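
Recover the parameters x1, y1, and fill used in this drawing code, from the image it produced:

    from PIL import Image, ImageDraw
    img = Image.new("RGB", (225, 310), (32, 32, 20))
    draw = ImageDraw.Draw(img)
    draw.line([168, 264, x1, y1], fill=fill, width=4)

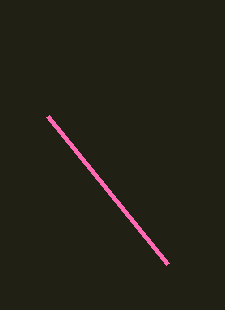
x1 = 48
y1 = 116
fill = 'hotpink'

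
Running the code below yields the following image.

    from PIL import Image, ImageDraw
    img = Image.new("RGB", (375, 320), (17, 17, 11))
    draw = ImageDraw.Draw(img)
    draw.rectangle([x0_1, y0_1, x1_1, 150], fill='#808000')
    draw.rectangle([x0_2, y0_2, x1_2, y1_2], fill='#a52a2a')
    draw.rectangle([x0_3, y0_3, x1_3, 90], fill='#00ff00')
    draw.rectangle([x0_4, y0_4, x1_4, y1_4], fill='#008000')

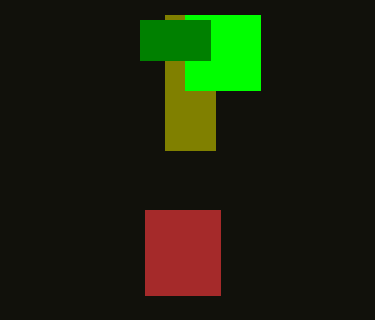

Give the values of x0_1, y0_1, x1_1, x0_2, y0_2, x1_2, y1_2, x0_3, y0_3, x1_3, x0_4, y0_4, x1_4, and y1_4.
x0_1 = 165, y0_1 = 15, x1_1 = 215, x0_2 = 145, y0_2 = 210, x1_2 = 220, y1_2 = 295, x0_3 = 185, y0_3 = 15, x1_3 = 260, x0_4 = 140, y0_4 = 20, x1_4 = 210, y1_4 = 60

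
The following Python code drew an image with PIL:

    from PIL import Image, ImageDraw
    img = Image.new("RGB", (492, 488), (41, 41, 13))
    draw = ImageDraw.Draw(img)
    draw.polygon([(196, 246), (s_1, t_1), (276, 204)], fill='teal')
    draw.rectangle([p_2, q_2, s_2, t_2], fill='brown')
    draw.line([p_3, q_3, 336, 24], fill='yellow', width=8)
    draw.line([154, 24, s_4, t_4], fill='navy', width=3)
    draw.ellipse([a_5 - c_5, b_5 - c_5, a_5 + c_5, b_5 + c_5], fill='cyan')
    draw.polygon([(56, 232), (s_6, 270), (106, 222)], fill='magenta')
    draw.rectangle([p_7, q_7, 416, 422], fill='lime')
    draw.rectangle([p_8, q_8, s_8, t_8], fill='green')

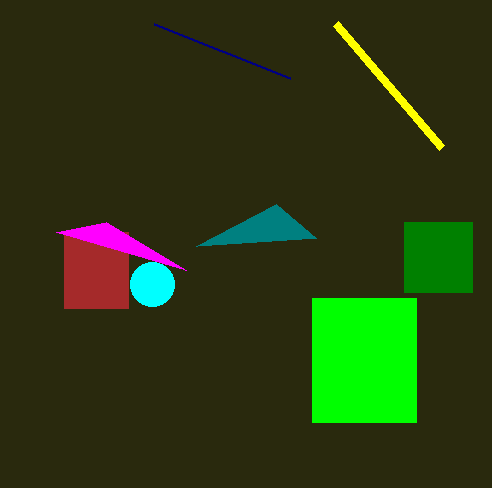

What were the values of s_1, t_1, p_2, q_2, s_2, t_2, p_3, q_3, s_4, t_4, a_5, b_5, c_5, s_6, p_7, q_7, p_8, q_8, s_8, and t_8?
s_1 = 316, t_1 = 238, p_2 = 64, q_2 = 232, s_2 = 128, t_2 = 308, p_3 = 442, q_3 = 148, s_4 = 290, t_4 = 78, a_5 = 152, b_5 = 284, c_5 = 22, s_6 = 186, p_7 = 312, q_7 = 298, p_8 = 404, q_8 = 222, s_8 = 472, t_8 = 292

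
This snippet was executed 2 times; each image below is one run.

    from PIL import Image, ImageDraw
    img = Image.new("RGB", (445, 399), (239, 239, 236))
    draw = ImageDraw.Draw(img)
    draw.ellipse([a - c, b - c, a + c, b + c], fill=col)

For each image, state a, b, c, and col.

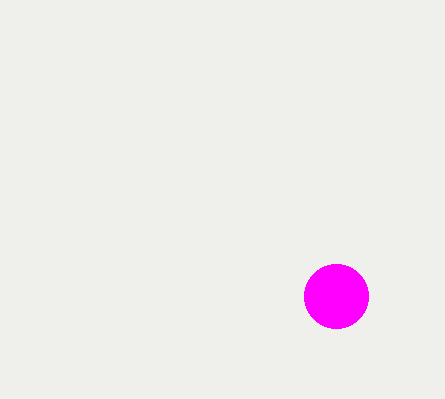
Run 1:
a = 336
b = 296
c = 32
col = 'magenta'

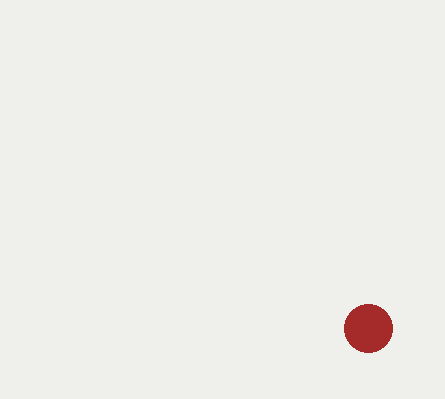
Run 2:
a = 368; b = 328; c = 24; col = 'brown'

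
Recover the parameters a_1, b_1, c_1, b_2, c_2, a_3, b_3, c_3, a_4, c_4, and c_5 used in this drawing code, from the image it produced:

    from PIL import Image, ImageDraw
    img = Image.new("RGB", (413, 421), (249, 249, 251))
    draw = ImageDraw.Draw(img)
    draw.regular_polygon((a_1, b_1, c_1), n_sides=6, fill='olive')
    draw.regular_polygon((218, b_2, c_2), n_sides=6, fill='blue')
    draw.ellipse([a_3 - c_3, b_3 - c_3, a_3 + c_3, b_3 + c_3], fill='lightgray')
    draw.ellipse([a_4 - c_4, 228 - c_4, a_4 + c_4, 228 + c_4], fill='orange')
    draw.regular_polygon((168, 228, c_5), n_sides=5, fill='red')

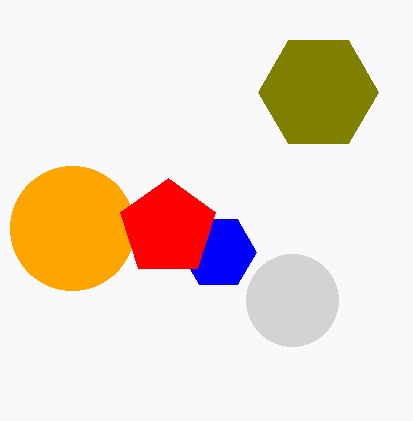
a_1 = 318; b_1 = 92; c_1 = 60; b_2 = 252; c_2 = 38; a_3 = 292; b_3 = 300; c_3 = 46; a_4 = 72; c_4 = 62; c_5 = 50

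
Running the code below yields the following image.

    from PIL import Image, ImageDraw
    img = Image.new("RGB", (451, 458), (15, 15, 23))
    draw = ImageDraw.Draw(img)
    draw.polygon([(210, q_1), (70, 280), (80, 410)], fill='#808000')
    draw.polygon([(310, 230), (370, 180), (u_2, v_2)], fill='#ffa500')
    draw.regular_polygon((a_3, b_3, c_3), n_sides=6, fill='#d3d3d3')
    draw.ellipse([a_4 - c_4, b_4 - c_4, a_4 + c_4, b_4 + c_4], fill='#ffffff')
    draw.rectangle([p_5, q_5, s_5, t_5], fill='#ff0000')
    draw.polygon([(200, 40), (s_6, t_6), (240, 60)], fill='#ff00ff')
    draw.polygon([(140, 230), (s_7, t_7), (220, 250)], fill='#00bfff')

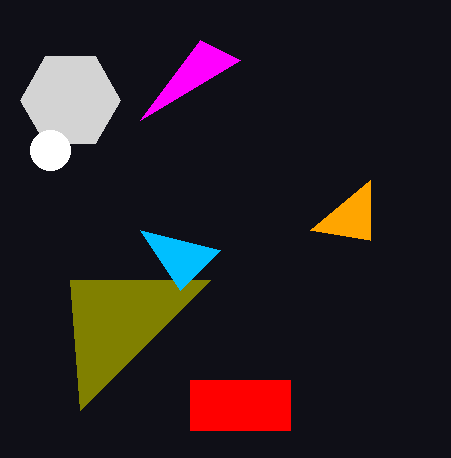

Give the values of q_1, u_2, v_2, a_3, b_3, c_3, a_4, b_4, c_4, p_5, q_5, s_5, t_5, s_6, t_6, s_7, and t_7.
q_1 = 280, u_2 = 370, v_2 = 240, a_3 = 70, b_3 = 100, c_3 = 50, a_4 = 50, b_4 = 150, c_4 = 20, p_5 = 190, q_5 = 380, s_5 = 290, t_5 = 430, s_6 = 140, t_6 = 120, s_7 = 180, t_7 = 290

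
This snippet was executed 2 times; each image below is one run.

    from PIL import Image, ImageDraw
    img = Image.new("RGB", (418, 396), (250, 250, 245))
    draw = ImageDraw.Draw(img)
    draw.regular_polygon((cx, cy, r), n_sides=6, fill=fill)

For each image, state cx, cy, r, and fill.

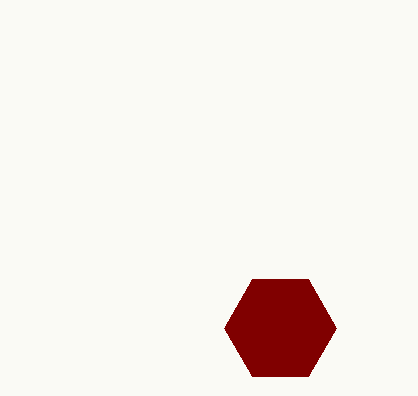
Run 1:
cx = 280; cy = 328; r = 56; fill = 'maroon'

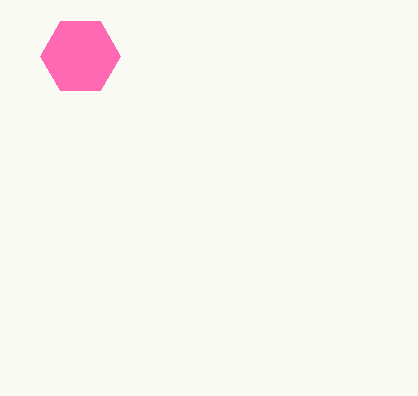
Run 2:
cx = 80
cy = 56
r = 40
fill = 'hotpink'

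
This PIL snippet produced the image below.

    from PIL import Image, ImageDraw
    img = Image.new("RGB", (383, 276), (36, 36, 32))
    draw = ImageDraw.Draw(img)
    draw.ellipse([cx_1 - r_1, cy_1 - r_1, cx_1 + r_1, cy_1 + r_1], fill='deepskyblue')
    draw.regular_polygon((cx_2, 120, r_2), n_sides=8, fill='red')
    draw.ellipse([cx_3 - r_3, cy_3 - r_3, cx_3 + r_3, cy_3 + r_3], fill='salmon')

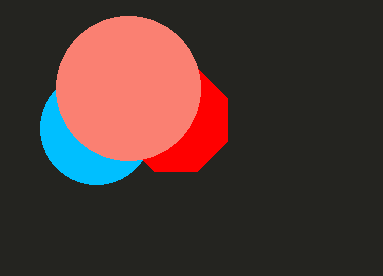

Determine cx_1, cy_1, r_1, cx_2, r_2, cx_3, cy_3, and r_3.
cx_1 = 96; cy_1 = 128; r_1 = 56; cx_2 = 176; r_2 = 56; cx_3 = 128; cy_3 = 88; r_3 = 72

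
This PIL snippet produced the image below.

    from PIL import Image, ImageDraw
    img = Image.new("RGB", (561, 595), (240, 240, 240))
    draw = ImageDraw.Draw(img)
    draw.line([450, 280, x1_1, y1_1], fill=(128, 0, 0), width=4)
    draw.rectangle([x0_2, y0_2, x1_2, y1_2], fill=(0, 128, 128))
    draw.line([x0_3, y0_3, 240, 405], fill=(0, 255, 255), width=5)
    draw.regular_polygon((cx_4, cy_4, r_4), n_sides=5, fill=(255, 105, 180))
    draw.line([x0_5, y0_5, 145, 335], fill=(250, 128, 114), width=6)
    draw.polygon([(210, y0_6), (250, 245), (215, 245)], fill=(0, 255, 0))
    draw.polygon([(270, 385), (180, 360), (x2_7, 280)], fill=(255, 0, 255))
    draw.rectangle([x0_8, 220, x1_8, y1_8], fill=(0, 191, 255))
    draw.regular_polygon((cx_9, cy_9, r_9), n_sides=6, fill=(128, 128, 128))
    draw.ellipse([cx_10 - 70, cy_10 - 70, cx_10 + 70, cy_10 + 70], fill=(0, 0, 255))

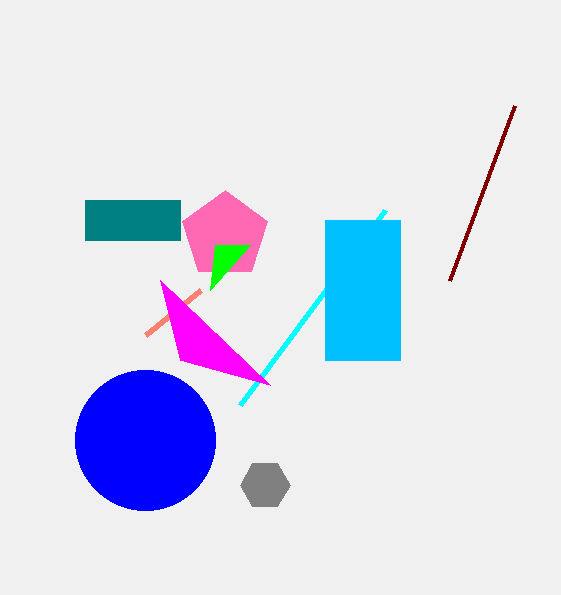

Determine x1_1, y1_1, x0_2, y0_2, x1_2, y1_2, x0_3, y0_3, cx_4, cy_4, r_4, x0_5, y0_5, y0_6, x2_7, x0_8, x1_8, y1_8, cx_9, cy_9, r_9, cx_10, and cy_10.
x1_1 = 515; y1_1 = 105; x0_2 = 85; y0_2 = 200; x1_2 = 180; y1_2 = 240; x0_3 = 385; y0_3 = 210; cx_4 = 225; cy_4 = 235; r_4 = 45; x0_5 = 200; y0_5 = 290; y0_6 = 290; x2_7 = 160; x0_8 = 325; x1_8 = 400; y1_8 = 360; cx_9 = 265; cy_9 = 485; r_9 = 25; cx_10 = 145; cy_10 = 440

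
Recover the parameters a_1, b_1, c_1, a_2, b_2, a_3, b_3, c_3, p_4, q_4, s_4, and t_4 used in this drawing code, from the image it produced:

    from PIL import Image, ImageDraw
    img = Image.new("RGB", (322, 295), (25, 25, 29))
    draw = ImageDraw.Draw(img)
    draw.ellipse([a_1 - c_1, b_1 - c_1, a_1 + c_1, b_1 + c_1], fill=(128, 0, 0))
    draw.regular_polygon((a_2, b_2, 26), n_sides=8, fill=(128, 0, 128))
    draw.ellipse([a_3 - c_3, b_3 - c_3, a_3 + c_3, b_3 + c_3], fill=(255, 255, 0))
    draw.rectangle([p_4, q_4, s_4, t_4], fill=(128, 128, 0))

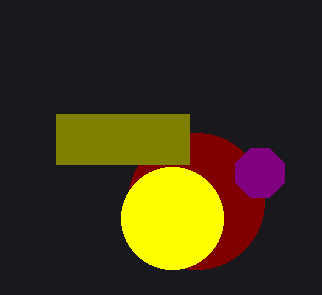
a_1 = 196, b_1 = 201, c_1 = 68, a_2 = 260, b_2 = 173, a_3 = 172, b_3 = 218, c_3 = 51, p_4 = 56, q_4 = 114, s_4 = 189, t_4 = 164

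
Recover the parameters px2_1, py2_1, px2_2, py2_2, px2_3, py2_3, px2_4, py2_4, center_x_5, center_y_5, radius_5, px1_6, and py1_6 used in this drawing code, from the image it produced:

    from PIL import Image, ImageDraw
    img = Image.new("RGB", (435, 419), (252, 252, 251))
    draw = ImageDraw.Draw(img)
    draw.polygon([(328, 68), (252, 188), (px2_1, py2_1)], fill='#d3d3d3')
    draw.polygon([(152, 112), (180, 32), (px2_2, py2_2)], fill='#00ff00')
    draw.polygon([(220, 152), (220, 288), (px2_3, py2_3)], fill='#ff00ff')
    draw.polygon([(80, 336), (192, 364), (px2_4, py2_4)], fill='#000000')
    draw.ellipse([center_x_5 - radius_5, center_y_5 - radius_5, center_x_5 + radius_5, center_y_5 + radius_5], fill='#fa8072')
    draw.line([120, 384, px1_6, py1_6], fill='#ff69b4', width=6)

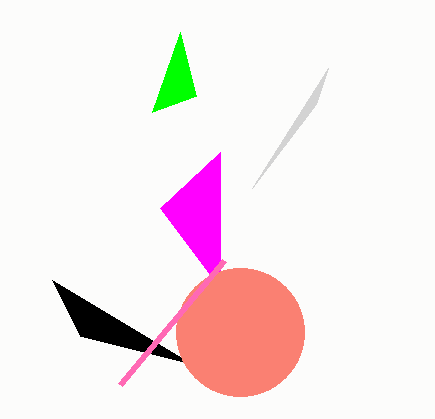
px2_1 = 316
py2_1 = 104
px2_2 = 196
py2_2 = 96
px2_3 = 160
py2_3 = 208
px2_4 = 52
py2_4 = 280
center_x_5 = 240
center_y_5 = 332
radius_5 = 64
px1_6 = 224
py1_6 = 260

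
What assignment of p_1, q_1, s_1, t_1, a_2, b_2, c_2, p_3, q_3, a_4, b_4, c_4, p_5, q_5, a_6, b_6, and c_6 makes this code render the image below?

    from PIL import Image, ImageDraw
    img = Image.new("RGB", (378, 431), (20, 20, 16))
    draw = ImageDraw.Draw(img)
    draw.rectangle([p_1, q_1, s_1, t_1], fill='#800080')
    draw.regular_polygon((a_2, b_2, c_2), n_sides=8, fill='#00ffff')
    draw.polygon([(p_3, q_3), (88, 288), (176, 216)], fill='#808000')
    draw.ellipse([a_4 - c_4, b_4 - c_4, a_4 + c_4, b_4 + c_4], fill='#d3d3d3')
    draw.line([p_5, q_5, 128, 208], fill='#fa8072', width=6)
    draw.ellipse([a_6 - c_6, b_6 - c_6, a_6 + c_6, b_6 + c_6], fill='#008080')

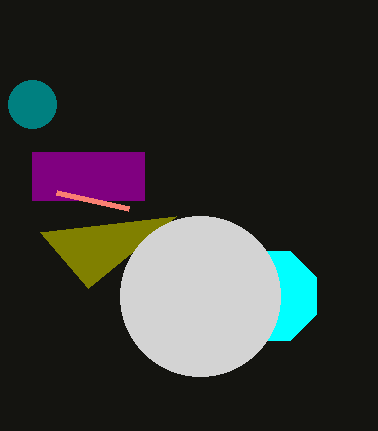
p_1 = 32, q_1 = 152, s_1 = 144, t_1 = 200, a_2 = 272, b_2 = 296, c_2 = 48, p_3 = 40, q_3 = 232, a_4 = 200, b_4 = 296, c_4 = 80, p_5 = 56, q_5 = 192, a_6 = 32, b_6 = 104, c_6 = 24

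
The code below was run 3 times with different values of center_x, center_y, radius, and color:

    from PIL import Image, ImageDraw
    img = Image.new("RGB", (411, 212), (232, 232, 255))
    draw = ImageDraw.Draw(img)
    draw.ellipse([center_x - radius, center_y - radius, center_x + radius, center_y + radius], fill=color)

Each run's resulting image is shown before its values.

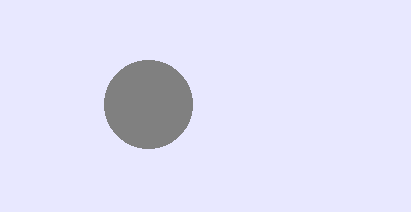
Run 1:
center_x = 148, center_y = 104, radius = 44, color = 'gray'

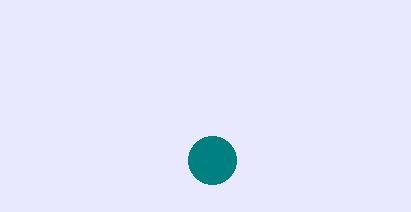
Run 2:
center_x = 212, center_y = 160, radius = 24, color = 'teal'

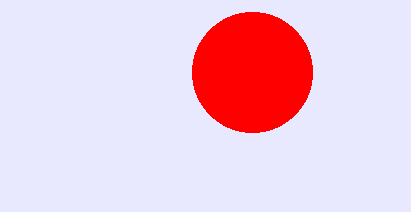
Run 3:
center_x = 252, center_y = 72, radius = 60, color = 'red'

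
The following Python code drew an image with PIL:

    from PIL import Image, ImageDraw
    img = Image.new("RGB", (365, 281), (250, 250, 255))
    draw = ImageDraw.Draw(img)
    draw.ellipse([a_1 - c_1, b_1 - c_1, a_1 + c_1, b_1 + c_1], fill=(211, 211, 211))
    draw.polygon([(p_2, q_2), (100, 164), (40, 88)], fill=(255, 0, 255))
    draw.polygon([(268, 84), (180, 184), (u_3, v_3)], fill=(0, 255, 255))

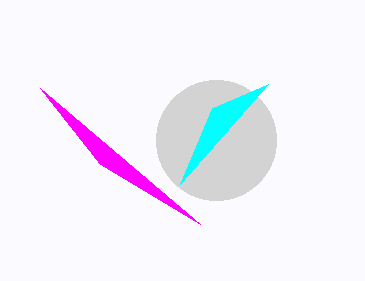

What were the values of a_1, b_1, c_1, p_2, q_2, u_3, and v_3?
a_1 = 216
b_1 = 140
c_1 = 60
p_2 = 200
q_2 = 224
u_3 = 212
v_3 = 108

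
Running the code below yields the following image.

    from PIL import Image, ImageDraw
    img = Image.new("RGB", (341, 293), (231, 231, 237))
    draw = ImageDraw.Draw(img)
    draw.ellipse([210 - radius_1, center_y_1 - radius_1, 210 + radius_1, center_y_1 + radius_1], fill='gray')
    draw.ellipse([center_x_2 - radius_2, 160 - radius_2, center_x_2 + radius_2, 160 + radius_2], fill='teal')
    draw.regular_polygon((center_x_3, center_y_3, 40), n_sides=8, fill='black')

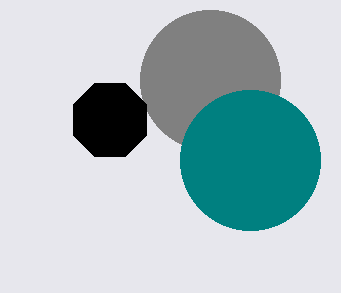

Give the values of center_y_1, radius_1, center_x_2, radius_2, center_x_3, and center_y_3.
center_y_1 = 80
radius_1 = 70
center_x_2 = 250
radius_2 = 70
center_x_3 = 110
center_y_3 = 120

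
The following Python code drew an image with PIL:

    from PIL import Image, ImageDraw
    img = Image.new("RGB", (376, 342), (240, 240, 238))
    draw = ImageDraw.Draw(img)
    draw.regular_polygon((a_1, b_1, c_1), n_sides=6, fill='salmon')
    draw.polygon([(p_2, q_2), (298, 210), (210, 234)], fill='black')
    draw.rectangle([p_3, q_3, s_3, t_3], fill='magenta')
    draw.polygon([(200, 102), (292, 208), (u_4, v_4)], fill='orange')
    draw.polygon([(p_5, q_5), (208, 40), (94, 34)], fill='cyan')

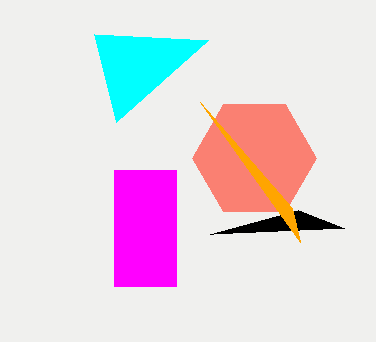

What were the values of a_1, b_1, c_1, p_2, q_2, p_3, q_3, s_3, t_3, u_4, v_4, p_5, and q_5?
a_1 = 254, b_1 = 158, c_1 = 62, p_2 = 344, q_2 = 228, p_3 = 114, q_3 = 170, s_3 = 176, t_3 = 286, u_4 = 300, v_4 = 242, p_5 = 116, q_5 = 122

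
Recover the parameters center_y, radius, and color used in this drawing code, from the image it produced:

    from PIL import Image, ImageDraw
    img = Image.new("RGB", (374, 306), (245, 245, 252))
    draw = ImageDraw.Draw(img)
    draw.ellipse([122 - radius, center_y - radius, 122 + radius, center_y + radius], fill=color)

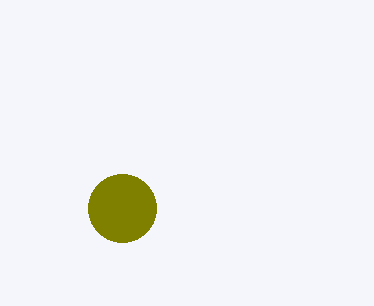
center_y = 208
radius = 34
color = 'olive'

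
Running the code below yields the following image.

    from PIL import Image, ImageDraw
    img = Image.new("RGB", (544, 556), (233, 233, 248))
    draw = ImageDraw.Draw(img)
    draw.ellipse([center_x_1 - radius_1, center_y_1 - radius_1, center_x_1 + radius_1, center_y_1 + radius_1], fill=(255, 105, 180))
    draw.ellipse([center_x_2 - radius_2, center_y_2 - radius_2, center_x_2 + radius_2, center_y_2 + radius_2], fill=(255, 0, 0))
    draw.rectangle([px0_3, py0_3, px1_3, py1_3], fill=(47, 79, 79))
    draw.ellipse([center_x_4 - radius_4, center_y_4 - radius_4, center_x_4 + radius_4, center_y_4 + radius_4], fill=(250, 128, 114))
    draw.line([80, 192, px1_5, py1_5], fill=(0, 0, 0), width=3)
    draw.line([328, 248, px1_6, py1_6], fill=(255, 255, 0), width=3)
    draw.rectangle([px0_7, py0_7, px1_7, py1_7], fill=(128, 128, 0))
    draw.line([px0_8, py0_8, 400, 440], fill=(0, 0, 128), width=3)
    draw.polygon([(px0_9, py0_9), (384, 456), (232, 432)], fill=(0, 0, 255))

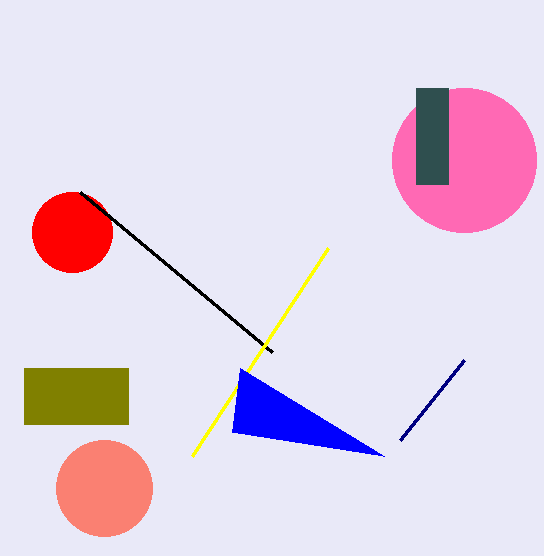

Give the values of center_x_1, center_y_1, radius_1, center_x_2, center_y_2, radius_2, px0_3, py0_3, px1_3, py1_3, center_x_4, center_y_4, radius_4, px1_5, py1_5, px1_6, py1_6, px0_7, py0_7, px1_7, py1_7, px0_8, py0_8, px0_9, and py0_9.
center_x_1 = 464; center_y_1 = 160; radius_1 = 72; center_x_2 = 72; center_y_2 = 232; radius_2 = 40; px0_3 = 416; py0_3 = 88; px1_3 = 448; py1_3 = 184; center_x_4 = 104; center_y_4 = 488; radius_4 = 48; px1_5 = 272; py1_5 = 352; px1_6 = 192; py1_6 = 456; px0_7 = 24; py0_7 = 368; px1_7 = 128; py1_7 = 424; px0_8 = 464; py0_8 = 360; px0_9 = 240; py0_9 = 368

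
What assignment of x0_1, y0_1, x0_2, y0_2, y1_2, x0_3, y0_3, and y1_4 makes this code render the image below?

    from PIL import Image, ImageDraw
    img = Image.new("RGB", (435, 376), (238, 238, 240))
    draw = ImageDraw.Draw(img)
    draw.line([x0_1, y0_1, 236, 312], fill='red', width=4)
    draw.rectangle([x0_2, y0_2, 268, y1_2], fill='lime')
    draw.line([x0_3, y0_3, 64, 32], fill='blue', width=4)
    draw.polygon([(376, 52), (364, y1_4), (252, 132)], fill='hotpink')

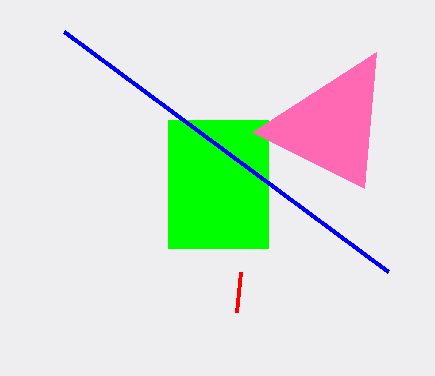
x0_1 = 240; y0_1 = 272; x0_2 = 168; y0_2 = 120; y1_2 = 248; x0_3 = 388; y0_3 = 272; y1_4 = 188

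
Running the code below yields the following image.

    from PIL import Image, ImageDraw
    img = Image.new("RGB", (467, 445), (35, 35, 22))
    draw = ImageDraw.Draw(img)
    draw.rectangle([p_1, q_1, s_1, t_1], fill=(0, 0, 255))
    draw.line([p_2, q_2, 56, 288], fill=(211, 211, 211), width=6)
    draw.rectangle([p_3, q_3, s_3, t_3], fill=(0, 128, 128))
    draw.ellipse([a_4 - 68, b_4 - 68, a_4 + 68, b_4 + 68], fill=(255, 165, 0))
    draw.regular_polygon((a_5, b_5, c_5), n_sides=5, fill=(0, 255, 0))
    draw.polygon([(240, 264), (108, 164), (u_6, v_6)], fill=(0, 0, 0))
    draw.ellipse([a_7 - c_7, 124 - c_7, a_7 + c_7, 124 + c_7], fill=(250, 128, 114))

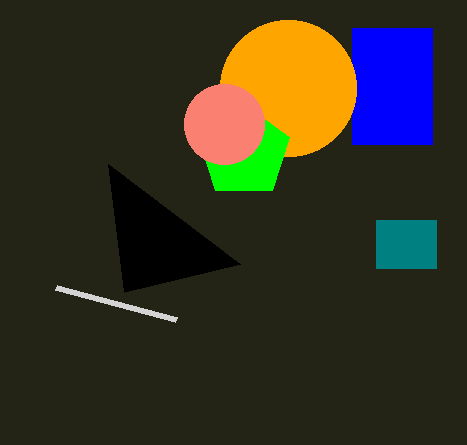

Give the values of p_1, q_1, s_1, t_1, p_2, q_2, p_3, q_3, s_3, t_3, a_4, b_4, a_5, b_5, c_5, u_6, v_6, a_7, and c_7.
p_1 = 352
q_1 = 28
s_1 = 432
t_1 = 144
p_2 = 176
q_2 = 320
p_3 = 376
q_3 = 220
s_3 = 436
t_3 = 268
a_4 = 288
b_4 = 88
a_5 = 244
b_5 = 152
c_5 = 48
u_6 = 124
v_6 = 292
a_7 = 224
c_7 = 40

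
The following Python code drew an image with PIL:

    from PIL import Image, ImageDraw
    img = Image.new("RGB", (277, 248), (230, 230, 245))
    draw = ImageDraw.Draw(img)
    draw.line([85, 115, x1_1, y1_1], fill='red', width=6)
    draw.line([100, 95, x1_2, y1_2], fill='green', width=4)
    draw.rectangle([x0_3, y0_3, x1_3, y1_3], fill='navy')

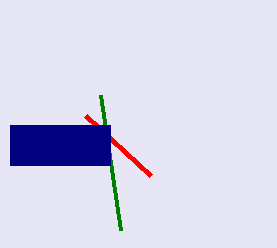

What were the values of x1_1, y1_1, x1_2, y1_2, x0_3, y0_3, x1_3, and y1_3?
x1_1 = 150
y1_1 = 175
x1_2 = 120
y1_2 = 230
x0_3 = 10
y0_3 = 125
x1_3 = 110
y1_3 = 165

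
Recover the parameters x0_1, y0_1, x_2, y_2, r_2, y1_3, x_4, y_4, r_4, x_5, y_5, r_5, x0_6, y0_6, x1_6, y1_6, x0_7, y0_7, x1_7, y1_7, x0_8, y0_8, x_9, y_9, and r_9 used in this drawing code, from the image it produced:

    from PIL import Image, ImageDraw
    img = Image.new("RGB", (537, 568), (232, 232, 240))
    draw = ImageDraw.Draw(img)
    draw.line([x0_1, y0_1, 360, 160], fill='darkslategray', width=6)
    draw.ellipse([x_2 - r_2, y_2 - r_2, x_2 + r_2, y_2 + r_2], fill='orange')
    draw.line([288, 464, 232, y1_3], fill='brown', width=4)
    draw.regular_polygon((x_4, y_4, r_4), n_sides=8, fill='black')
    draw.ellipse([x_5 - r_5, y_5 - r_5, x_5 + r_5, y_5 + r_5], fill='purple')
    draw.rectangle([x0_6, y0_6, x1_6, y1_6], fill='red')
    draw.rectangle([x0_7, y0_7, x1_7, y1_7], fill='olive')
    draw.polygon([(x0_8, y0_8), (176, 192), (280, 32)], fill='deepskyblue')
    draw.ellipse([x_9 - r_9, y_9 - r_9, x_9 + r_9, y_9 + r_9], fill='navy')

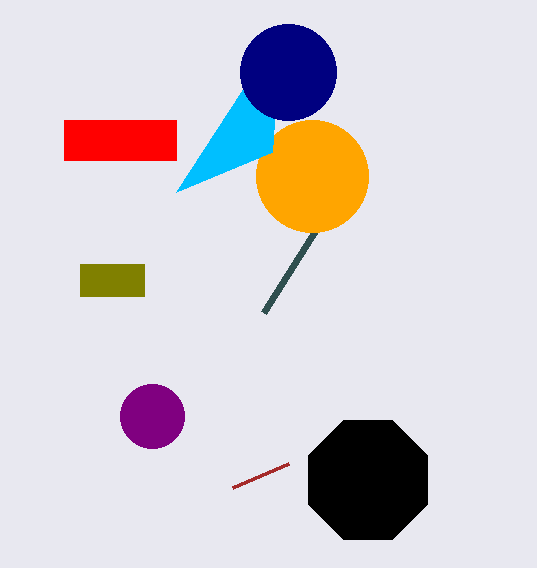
x0_1 = 264
y0_1 = 312
x_2 = 312
y_2 = 176
r_2 = 56
y1_3 = 488
x_4 = 368
y_4 = 480
r_4 = 64
x_5 = 152
y_5 = 416
r_5 = 32
x0_6 = 64
y0_6 = 120
x1_6 = 176
y1_6 = 160
x0_7 = 80
y0_7 = 264
x1_7 = 144
y1_7 = 296
x0_8 = 272
y0_8 = 152
x_9 = 288
y_9 = 72
r_9 = 48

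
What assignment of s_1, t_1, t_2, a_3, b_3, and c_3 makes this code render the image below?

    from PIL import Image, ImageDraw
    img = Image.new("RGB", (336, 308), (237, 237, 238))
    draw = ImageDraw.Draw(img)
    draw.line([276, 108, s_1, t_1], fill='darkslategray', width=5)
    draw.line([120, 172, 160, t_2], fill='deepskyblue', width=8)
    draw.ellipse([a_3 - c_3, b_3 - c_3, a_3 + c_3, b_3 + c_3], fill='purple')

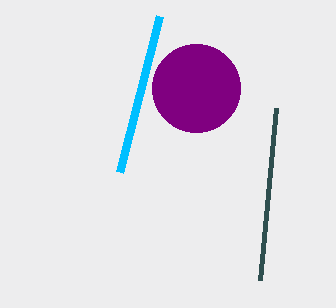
s_1 = 260
t_1 = 280
t_2 = 16
a_3 = 196
b_3 = 88
c_3 = 44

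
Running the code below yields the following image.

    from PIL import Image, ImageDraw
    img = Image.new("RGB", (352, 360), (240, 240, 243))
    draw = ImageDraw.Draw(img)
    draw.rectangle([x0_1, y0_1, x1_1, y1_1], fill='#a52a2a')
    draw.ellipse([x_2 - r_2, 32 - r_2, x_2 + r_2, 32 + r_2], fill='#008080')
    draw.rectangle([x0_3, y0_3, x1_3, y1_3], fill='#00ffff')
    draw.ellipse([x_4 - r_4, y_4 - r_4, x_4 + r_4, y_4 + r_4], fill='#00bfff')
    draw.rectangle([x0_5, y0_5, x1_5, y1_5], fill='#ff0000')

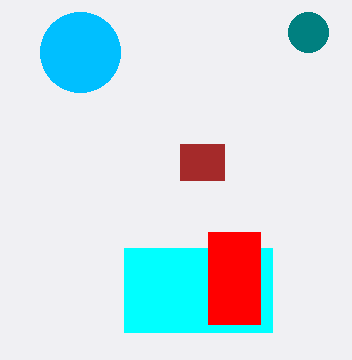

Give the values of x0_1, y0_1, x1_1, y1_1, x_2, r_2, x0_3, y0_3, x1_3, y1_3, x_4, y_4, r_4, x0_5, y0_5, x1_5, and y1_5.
x0_1 = 180; y0_1 = 144; x1_1 = 224; y1_1 = 180; x_2 = 308; r_2 = 20; x0_3 = 124; y0_3 = 248; x1_3 = 272; y1_3 = 332; x_4 = 80; y_4 = 52; r_4 = 40; x0_5 = 208; y0_5 = 232; x1_5 = 260; y1_5 = 324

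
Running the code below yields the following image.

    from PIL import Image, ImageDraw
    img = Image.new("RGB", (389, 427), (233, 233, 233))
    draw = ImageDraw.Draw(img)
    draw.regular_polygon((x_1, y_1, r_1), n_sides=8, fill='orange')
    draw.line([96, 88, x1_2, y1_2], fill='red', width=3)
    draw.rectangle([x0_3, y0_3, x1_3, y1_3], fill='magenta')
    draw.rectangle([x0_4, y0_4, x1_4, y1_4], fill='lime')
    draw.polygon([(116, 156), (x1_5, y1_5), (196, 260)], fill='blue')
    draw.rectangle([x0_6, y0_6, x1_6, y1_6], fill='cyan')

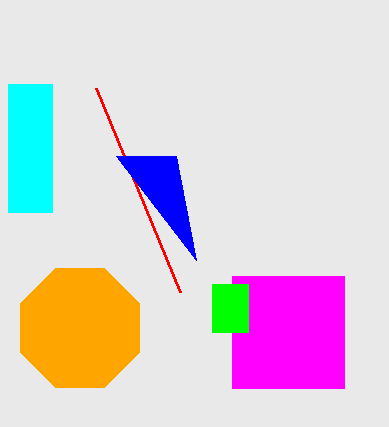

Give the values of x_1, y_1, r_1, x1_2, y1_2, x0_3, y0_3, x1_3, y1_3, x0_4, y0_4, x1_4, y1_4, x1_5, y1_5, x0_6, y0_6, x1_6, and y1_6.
x_1 = 80
y_1 = 328
r_1 = 64
x1_2 = 180
y1_2 = 292
x0_3 = 232
y0_3 = 276
x1_3 = 344
y1_3 = 388
x0_4 = 212
y0_4 = 284
x1_4 = 248
y1_4 = 332
x1_5 = 176
y1_5 = 156
x0_6 = 8
y0_6 = 84
x1_6 = 52
y1_6 = 212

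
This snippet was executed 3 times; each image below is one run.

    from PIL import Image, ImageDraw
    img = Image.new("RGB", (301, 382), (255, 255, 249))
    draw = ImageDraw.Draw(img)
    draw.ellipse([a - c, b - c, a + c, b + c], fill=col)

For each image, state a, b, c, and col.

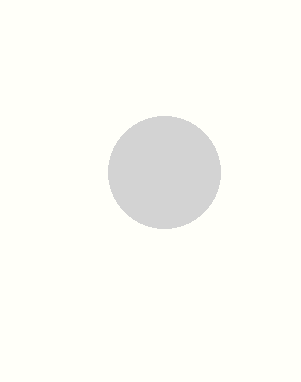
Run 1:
a = 164, b = 172, c = 56, col = 'lightgray'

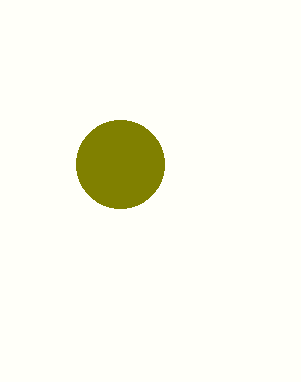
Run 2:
a = 120; b = 164; c = 44; col = 'olive'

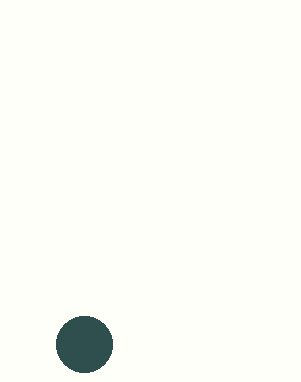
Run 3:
a = 84
b = 344
c = 28
col = 'darkslategray'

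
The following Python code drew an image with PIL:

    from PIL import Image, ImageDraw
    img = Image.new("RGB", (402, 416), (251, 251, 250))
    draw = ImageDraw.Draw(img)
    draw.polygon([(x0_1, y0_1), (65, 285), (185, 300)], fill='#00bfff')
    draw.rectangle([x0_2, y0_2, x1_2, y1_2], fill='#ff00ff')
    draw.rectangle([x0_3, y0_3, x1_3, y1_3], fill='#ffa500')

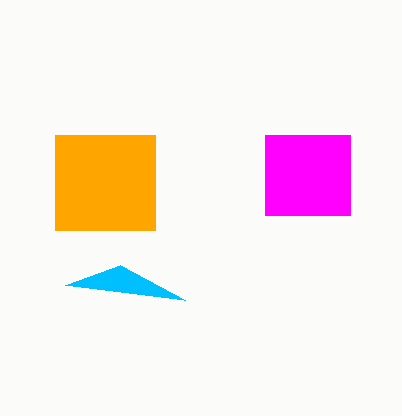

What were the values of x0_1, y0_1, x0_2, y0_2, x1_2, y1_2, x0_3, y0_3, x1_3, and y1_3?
x0_1 = 120, y0_1 = 265, x0_2 = 265, y0_2 = 135, x1_2 = 350, y1_2 = 215, x0_3 = 55, y0_3 = 135, x1_3 = 155, y1_3 = 230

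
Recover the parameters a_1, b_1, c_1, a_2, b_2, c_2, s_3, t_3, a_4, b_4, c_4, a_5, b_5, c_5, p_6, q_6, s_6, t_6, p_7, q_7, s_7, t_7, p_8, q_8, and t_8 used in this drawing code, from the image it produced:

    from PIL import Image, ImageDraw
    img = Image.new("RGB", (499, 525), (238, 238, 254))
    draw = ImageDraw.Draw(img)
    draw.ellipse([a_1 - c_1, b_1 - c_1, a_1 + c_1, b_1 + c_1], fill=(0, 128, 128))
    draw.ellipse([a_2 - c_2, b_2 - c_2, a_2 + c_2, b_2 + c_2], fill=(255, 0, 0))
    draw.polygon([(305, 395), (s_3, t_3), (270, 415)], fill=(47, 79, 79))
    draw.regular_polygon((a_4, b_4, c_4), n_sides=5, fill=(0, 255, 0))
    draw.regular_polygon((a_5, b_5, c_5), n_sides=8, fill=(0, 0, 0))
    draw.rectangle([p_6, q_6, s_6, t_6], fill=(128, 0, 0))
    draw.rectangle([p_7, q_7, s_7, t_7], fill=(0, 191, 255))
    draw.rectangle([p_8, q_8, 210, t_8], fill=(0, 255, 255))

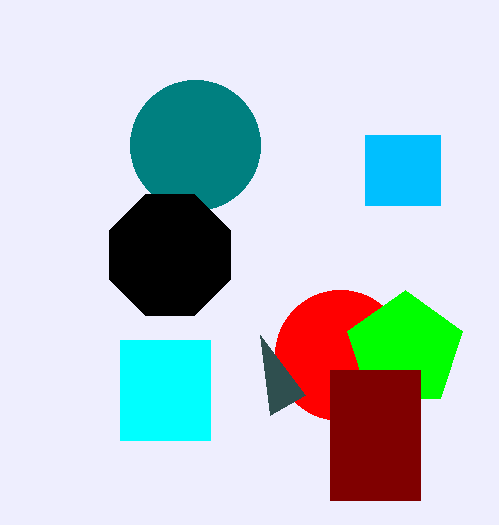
a_1 = 195, b_1 = 145, c_1 = 65, a_2 = 340, b_2 = 355, c_2 = 65, s_3 = 260, t_3 = 335, a_4 = 405, b_4 = 350, c_4 = 60, a_5 = 170, b_5 = 255, c_5 = 65, p_6 = 330, q_6 = 370, s_6 = 420, t_6 = 500, p_7 = 365, q_7 = 135, s_7 = 440, t_7 = 205, p_8 = 120, q_8 = 340, t_8 = 440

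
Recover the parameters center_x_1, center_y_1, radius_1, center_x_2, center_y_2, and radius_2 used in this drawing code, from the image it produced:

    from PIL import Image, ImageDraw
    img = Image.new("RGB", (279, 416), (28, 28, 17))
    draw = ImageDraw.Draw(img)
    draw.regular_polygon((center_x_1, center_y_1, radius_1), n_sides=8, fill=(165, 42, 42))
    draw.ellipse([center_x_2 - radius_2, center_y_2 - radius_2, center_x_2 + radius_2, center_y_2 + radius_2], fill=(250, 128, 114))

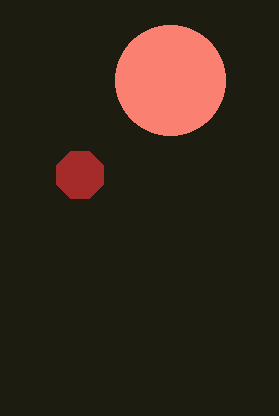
center_x_1 = 80
center_y_1 = 175
radius_1 = 25
center_x_2 = 170
center_y_2 = 80
radius_2 = 55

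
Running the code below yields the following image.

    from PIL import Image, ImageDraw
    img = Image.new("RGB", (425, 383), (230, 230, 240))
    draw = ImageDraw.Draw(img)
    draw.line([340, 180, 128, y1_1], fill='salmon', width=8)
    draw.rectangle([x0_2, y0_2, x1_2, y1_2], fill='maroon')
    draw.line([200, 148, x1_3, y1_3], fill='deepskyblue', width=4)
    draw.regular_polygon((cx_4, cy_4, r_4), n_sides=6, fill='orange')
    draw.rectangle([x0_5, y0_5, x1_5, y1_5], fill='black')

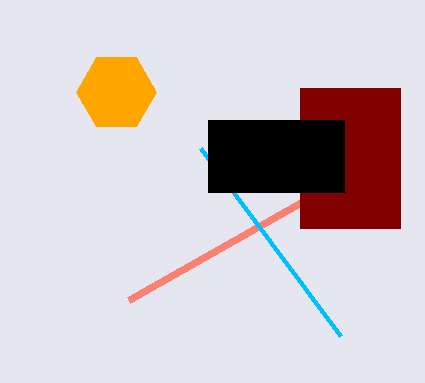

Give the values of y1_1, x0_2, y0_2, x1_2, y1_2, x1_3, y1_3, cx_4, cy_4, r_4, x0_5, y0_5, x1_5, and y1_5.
y1_1 = 300; x0_2 = 300; y0_2 = 88; x1_2 = 400; y1_2 = 228; x1_3 = 340; y1_3 = 336; cx_4 = 116; cy_4 = 92; r_4 = 40; x0_5 = 208; y0_5 = 120; x1_5 = 344; y1_5 = 192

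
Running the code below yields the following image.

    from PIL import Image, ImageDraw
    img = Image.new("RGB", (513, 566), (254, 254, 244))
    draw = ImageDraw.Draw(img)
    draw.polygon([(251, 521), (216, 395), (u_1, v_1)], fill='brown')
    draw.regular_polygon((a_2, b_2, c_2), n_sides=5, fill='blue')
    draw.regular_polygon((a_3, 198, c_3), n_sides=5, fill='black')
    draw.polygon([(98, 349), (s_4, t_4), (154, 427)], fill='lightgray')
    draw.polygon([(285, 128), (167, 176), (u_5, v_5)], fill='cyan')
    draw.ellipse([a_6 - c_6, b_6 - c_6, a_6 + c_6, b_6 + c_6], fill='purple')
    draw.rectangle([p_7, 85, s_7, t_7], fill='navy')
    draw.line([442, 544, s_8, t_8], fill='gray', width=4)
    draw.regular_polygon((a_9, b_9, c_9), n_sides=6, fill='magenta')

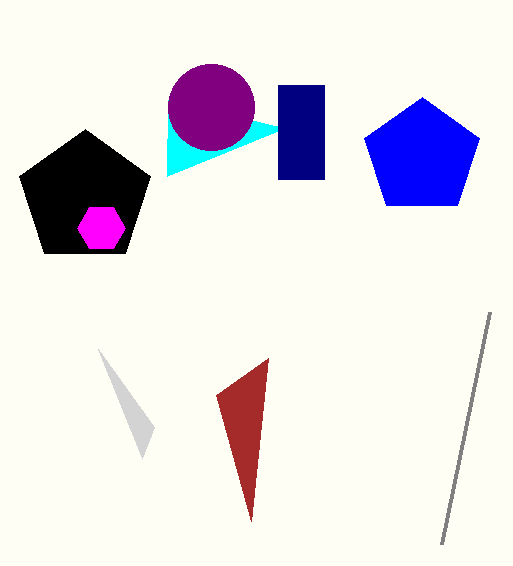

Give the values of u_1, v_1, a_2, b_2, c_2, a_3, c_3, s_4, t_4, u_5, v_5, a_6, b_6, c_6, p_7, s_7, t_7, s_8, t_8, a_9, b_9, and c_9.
u_1 = 268
v_1 = 358
a_2 = 422
b_2 = 157
c_2 = 60
a_3 = 85
c_3 = 69
s_4 = 142
t_4 = 458
u_5 = 168
v_5 = 100
a_6 = 211
b_6 = 107
c_6 = 43
p_7 = 278
s_7 = 324
t_7 = 179
s_8 = 490
t_8 = 312
a_9 = 101
b_9 = 228
c_9 = 24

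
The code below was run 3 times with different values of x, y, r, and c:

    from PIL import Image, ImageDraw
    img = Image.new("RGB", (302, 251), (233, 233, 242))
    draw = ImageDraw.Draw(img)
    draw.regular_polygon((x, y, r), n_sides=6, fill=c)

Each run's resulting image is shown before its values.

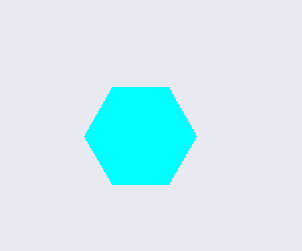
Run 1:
x = 140
y = 136
r = 56
c = 'cyan'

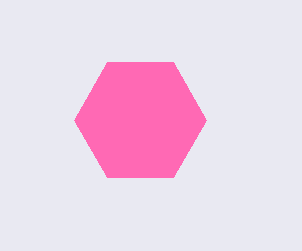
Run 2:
x = 140, y = 120, r = 66, c = 'hotpink'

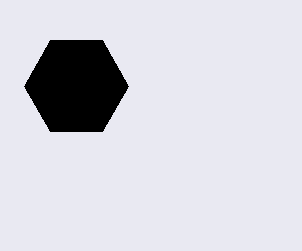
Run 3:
x = 76, y = 86, r = 52, c = 'black'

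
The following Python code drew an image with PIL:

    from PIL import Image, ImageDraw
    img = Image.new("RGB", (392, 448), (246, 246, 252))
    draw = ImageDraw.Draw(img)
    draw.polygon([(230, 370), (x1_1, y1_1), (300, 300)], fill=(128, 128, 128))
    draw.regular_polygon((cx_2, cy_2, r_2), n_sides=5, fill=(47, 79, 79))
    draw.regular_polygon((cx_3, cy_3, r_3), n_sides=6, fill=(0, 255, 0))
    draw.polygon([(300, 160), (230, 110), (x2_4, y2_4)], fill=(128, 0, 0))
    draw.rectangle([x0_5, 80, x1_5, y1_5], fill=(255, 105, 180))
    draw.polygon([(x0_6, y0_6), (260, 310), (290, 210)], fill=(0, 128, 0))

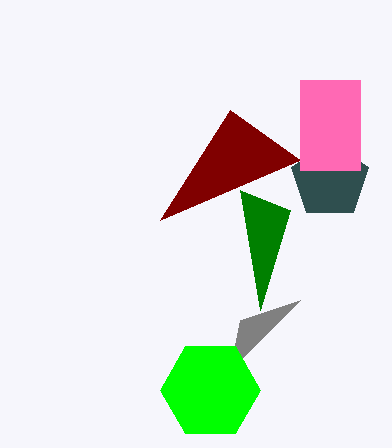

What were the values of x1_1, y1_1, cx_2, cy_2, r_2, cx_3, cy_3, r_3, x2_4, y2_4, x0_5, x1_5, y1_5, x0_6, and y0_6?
x1_1 = 240; y1_1 = 320; cx_2 = 330; cy_2 = 180; r_2 = 40; cx_3 = 210; cy_3 = 390; r_3 = 50; x2_4 = 160; y2_4 = 220; x0_5 = 300; x1_5 = 360; y1_5 = 170; x0_6 = 240; y0_6 = 190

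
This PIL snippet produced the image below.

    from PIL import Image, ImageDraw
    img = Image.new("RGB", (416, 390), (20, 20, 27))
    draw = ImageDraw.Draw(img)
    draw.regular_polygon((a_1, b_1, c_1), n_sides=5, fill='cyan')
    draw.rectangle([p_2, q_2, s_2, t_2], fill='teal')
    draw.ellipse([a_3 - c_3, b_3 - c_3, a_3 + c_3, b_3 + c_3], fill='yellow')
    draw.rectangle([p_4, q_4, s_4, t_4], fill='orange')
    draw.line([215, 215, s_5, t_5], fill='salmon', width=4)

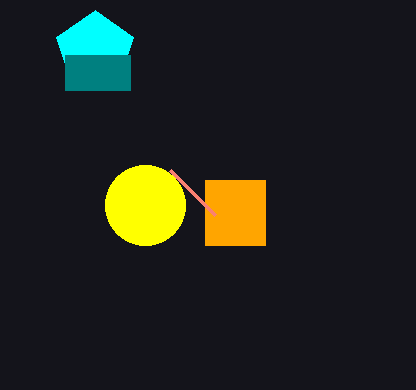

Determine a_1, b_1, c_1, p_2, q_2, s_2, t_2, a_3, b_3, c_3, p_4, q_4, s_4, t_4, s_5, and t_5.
a_1 = 95; b_1 = 50; c_1 = 40; p_2 = 65; q_2 = 55; s_2 = 130; t_2 = 90; a_3 = 145; b_3 = 205; c_3 = 40; p_4 = 205; q_4 = 180; s_4 = 265; t_4 = 245; s_5 = 170; t_5 = 170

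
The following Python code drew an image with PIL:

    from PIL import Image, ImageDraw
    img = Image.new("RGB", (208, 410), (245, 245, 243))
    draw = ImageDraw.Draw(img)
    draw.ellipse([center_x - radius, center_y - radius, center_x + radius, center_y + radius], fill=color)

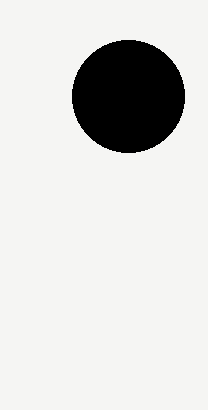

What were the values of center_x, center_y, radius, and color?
center_x = 128
center_y = 96
radius = 56
color = 'black'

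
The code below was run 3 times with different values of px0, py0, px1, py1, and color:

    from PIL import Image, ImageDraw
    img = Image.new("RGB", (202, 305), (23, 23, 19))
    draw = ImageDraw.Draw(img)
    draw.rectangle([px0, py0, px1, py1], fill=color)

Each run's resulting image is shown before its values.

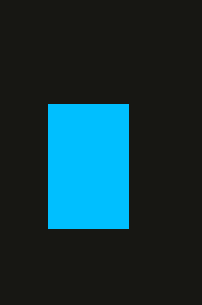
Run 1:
px0 = 48
py0 = 104
px1 = 128
py1 = 228
color = 'deepskyblue'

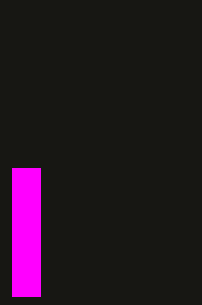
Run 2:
px0 = 12, py0 = 168, px1 = 40, py1 = 296, color = 'magenta'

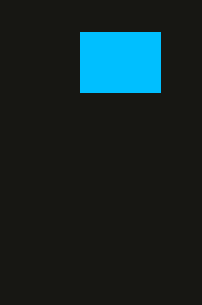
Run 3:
px0 = 80
py0 = 32
px1 = 160
py1 = 92
color = 'deepskyblue'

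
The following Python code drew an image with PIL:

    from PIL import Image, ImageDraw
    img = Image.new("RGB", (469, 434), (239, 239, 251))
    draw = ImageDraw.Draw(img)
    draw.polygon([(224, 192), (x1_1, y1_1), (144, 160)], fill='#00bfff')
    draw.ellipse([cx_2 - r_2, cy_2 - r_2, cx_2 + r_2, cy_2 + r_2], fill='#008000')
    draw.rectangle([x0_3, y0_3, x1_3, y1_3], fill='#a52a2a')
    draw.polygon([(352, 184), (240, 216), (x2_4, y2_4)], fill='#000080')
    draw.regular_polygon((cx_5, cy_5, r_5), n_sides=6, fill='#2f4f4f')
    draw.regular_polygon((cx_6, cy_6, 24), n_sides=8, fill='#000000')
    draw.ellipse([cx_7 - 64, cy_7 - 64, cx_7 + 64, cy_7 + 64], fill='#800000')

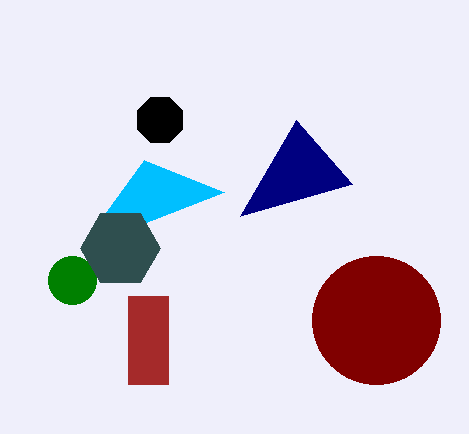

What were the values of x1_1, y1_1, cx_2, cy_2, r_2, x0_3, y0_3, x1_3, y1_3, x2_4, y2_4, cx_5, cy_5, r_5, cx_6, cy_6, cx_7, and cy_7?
x1_1 = 80
y1_1 = 248
cx_2 = 72
cy_2 = 280
r_2 = 24
x0_3 = 128
y0_3 = 296
x1_3 = 168
y1_3 = 384
x2_4 = 296
y2_4 = 120
cx_5 = 120
cy_5 = 248
r_5 = 40
cx_6 = 160
cy_6 = 120
cx_7 = 376
cy_7 = 320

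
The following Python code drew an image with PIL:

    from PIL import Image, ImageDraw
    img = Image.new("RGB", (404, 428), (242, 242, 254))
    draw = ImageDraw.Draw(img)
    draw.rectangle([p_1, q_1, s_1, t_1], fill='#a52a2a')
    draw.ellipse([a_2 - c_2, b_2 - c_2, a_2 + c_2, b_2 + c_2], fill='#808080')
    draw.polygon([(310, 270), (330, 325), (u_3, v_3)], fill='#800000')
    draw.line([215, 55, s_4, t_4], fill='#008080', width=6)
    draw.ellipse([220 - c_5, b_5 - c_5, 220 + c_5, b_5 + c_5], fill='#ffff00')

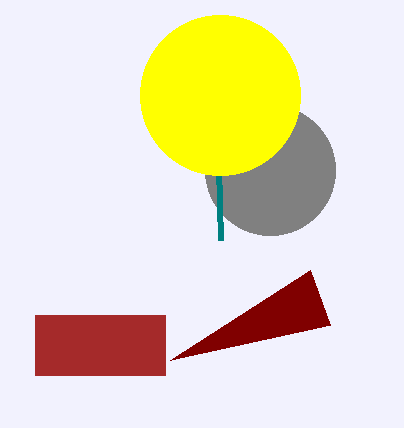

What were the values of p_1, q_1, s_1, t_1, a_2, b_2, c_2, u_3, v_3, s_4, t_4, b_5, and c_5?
p_1 = 35; q_1 = 315; s_1 = 165; t_1 = 375; a_2 = 270; b_2 = 170; c_2 = 65; u_3 = 170; v_3 = 360; s_4 = 220; t_4 = 240; b_5 = 95; c_5 = 80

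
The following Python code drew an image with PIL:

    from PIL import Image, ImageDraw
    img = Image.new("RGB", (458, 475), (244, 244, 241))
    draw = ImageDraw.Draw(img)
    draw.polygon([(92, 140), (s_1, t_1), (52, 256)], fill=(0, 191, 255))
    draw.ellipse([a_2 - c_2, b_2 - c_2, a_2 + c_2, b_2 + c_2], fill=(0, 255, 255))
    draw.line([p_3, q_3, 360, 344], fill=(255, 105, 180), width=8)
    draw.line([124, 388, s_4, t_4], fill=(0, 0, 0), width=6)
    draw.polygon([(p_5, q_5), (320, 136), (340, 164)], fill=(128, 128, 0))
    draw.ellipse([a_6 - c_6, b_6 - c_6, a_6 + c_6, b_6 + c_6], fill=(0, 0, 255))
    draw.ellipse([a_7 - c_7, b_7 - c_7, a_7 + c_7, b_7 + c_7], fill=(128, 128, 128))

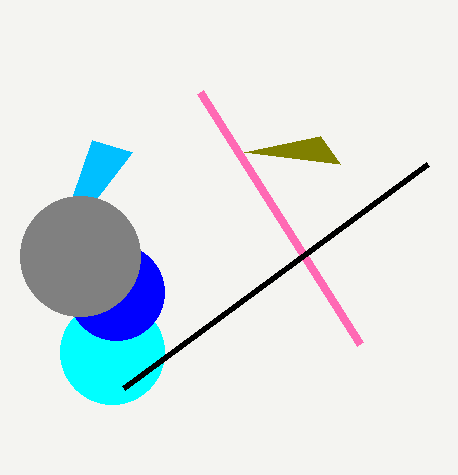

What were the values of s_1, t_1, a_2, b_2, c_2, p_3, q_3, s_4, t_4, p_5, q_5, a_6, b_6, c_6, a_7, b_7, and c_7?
s_1 = 132, t_1 = 152, a_2 = 112, b_2 = 352, c_2 = 52, p_3 = 200, q_3 = 92, s_4 = 428, t_4 = 164, p_5 = 244, q_5 = 152, a_6 = 116, b_6 = 292, c_6 = 48, a_7 = 80, b_7 = 256, c_7 = 60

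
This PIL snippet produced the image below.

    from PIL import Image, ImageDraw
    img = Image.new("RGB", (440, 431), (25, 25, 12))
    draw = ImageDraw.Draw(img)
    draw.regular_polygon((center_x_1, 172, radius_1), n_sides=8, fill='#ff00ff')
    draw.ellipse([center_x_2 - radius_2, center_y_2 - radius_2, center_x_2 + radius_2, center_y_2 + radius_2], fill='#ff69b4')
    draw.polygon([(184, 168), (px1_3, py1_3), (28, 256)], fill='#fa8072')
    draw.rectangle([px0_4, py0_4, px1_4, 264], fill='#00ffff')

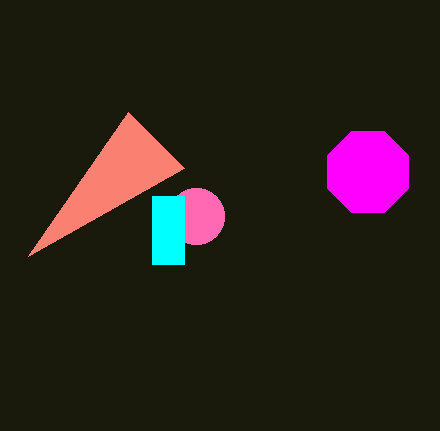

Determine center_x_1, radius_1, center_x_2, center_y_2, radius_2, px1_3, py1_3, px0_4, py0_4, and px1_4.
center_x_1 = 368
radius_1 = 44
center_x_2 = 196
center_y_2 = 216
radius_2 = 28
px1_3 = 128
py1_3 = 112
px0_4 = 152
py0_4 = 196
px1_4 = 184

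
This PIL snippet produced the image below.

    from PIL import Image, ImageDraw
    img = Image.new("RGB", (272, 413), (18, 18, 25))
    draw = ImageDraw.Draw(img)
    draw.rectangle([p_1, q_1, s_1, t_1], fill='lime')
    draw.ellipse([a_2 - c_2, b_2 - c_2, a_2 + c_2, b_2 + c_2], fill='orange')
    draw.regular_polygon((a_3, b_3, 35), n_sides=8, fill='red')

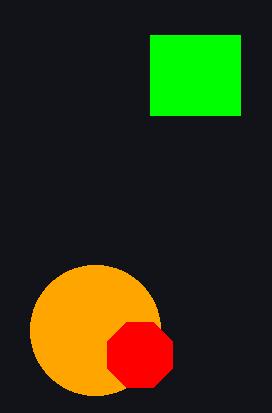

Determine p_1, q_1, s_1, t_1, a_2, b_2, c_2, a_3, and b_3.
p_1 = 150, q_1 = 35, s_1 = 240, t_1 = 115, a_2 = 95, b_2 = 330, c_2 = 65, a_3 = 140, b_3 = 355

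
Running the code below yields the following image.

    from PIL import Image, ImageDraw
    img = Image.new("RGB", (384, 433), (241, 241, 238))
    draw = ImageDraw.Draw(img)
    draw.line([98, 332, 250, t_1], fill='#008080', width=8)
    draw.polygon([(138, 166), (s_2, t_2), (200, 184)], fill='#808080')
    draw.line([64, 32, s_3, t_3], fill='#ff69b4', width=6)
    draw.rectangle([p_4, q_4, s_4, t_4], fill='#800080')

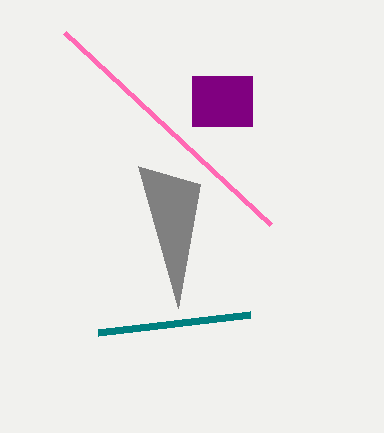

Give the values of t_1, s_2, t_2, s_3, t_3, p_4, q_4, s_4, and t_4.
t_1 = 314
s_2 = 178
t_2 = 308
s_3 = 270
t_3 = 224
p_4 = 192
q_4 = 76
s_4 = 252
t_4 = 126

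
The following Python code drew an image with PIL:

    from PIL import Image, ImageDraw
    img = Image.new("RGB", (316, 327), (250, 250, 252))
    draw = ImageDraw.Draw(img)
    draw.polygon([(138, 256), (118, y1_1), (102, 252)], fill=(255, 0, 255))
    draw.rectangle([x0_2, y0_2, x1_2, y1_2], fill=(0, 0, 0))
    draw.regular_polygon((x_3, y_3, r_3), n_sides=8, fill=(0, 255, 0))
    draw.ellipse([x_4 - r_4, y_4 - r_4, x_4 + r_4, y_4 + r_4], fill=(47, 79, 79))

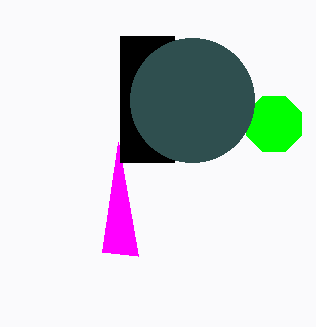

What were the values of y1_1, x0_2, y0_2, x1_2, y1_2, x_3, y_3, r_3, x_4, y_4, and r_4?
y1_1 = 142; x0_2 = 120; y0_2 = 36; x1_2 = 174; y1_2 = 162; x_3 = 274; y_3 = 124; r_3 = 30; x_4 = 192; y_4 = 100; r_4 = 62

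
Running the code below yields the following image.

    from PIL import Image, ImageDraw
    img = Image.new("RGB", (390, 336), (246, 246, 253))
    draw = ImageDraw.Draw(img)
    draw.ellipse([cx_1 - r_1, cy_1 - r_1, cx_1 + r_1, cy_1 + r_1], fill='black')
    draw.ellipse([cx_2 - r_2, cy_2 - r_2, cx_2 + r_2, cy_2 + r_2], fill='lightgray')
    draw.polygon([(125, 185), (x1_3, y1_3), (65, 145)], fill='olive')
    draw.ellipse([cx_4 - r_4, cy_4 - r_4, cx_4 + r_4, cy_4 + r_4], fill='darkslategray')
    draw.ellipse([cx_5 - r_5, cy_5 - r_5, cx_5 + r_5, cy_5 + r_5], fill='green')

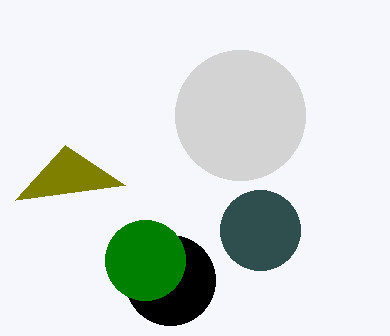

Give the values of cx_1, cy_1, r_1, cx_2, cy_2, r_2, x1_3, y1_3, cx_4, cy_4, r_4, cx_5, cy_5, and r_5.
cx_1 = 170, cy_1 = 280, r_1 = 45, cx_2 = 240, cy_2 = 115, r_2 = 65, x1_3 = 15, y1_3 = 200, cx_4 = 260, cy_4 = 230, r_4 = 40, cx_5 = 145, cy_5 = 260, r_5 = 40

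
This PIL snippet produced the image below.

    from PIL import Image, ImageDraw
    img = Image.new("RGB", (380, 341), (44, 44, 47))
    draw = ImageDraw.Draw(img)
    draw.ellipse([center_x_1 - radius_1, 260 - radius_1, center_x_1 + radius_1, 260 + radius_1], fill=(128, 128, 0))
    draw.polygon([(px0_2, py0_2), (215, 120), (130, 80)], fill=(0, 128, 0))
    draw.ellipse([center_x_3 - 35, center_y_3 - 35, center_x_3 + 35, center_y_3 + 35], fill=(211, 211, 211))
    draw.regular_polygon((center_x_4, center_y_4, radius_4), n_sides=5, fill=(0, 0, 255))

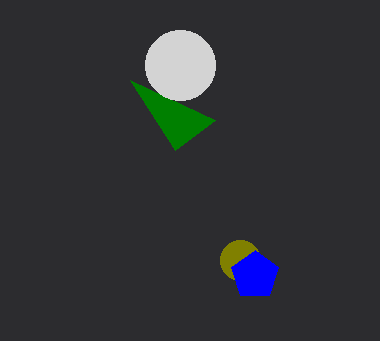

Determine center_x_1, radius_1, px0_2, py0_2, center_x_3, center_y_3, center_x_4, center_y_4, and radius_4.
center_x_1 = 240, radius_1 = 20, px0_2 = 175, py0_2 = 150, center_x_3 = 180, center_y_3 = 65, center_x_4 = 255, center_y_4 = 275, radius_4 = 25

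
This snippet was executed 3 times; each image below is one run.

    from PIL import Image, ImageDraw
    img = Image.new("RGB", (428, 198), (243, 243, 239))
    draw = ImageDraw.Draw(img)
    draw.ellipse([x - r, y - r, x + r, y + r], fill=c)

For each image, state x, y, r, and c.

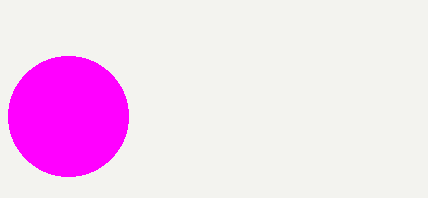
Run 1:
x = 68
y = 116
r = 60
c = 'magenta'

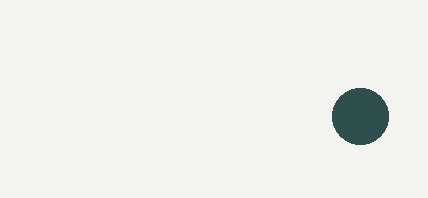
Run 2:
x = 360
y = 116
r = 28
c = 'darkslategray'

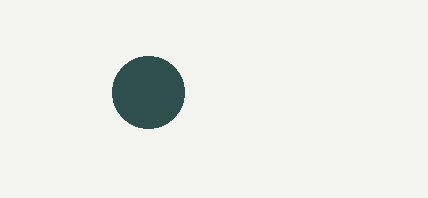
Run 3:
x = 148; y = 92; r = 36; c = 'darkslategray'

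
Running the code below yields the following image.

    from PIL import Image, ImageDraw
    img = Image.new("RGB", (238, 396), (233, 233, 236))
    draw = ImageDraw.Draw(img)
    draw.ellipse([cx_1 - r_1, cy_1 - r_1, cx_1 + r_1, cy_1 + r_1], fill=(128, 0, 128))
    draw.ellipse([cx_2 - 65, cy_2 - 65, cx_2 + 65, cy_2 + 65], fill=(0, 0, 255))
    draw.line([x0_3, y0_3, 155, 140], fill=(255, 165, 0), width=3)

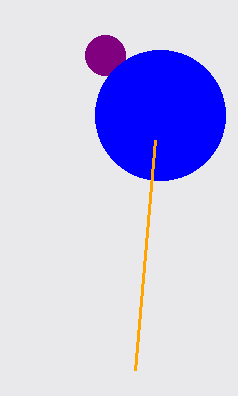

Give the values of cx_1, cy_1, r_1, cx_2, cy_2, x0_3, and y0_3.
cx_1 = 105
cy_1 = 55
r_1 = 20
cx_2 = 160
cy_2 = 115
x0_3 = 135
y0_3 = 370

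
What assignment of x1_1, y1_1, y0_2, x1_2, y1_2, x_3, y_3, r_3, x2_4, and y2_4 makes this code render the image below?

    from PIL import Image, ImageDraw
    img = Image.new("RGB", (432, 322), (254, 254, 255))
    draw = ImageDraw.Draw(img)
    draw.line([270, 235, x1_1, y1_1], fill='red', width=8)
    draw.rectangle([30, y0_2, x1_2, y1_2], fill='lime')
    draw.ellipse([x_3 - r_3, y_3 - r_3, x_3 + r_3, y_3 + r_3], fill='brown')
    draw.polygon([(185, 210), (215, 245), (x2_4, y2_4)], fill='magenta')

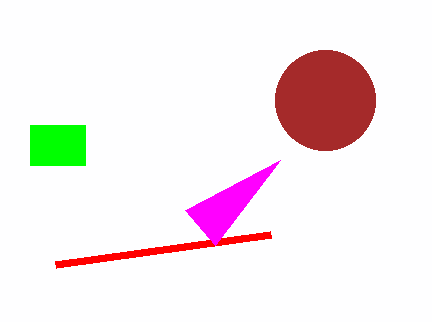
x1_1 = 55; y1_1 = 265; y0_2 = 125; x1_2 = 85; y1_2 = 165; x_3 = 325; y_3 = 100; r_3 = 50; x2_4 = 280; y2_4 = 160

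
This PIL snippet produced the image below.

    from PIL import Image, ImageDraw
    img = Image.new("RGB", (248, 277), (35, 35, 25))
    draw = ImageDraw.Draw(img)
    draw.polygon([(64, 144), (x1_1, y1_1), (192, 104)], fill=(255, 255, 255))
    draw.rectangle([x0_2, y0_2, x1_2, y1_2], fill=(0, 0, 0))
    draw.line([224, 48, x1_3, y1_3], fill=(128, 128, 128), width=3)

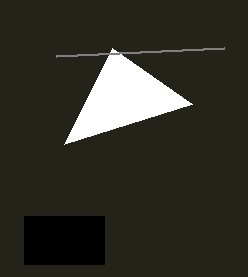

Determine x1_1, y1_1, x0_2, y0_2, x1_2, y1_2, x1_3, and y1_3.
x1_1 = 112
y1_1 = 48
x0_2 = 24
y0_2 = 216
x1_2 = 104
y1_2 = 264
x1_3 = 56
y1_3 = 56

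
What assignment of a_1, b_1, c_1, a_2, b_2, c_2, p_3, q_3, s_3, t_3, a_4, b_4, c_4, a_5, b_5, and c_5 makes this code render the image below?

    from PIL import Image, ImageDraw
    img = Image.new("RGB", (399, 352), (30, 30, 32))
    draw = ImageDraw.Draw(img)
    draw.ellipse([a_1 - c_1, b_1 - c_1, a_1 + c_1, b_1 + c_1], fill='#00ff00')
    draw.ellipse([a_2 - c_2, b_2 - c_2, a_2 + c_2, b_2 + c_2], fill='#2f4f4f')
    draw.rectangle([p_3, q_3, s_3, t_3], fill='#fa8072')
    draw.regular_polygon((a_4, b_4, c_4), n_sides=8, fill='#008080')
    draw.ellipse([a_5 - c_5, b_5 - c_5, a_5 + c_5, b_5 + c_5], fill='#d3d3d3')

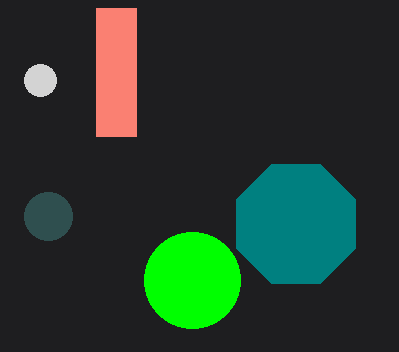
a_1 = 192, b_1 = 280, c_1 = 48, a_2 = 48, b_2 = 216, c_2 = 24, p_3 = 96, q_3 = 8, s_3 = 136, t_3 = 136, a_4 = 296, b_4 = 224, c_4 = 64, a_5 = 40, b_5 = 80, c_5 = 16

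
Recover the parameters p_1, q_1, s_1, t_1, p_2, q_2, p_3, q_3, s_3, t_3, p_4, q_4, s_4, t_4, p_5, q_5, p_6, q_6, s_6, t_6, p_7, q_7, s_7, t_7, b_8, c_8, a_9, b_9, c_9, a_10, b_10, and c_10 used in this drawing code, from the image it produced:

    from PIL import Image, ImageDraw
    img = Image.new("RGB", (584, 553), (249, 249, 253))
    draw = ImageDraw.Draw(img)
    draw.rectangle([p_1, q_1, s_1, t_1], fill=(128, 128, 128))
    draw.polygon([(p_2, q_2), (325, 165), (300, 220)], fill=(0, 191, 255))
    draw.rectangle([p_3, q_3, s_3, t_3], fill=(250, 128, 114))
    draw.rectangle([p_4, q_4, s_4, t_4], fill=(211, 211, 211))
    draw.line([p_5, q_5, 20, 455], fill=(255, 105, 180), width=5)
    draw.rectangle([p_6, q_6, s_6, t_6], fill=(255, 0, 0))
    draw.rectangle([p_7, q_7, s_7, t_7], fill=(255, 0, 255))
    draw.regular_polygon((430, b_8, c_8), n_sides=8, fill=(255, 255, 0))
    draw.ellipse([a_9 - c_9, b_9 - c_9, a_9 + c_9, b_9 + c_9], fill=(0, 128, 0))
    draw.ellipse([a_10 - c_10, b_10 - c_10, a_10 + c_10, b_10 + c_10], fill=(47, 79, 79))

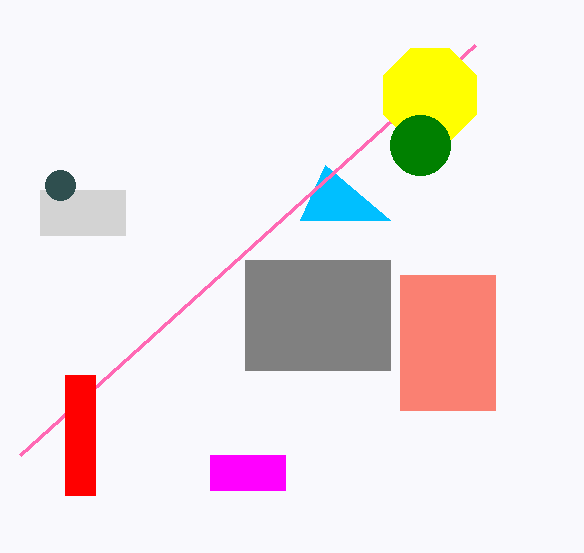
p_1 = 245, q_1 = 260, s_1 = 390, t_1 = 370, p_2 = 390, q_2 = 220, p_3 = 400, q_3 = 275, s_3 = 495, t_3 = 410, p_4 = 40, q_4 = 190, s_4 = 125, t_4 = 235, p_5 = 475, q_5 = 45, p_6 = 65, q_6 = 375, s_6 = 95, t_6 = 495, p_7 = 210, q_7 = 455, s_7 = 285, t_7 = 490, b_8 = 95, c_8 = 50, a_9 = 420, b_9 = 145, c_9 = 30, a_10 = 60, b_10 = 185, c_10 = 15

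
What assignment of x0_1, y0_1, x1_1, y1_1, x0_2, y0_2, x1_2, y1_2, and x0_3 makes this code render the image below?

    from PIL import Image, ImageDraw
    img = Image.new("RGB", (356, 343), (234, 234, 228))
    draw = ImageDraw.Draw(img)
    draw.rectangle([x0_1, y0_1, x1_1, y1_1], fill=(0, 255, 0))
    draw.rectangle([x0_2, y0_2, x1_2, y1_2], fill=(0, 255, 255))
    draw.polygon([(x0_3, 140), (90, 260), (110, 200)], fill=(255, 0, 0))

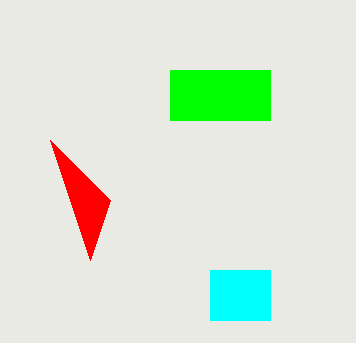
x0_1 = 170, y0_1 = 70, x1_1 = 270, y1_1 = 120, x0_2 = 210, y0_2 = 270, x1_2 = 270, y1_2 = 320, x0_3 = 50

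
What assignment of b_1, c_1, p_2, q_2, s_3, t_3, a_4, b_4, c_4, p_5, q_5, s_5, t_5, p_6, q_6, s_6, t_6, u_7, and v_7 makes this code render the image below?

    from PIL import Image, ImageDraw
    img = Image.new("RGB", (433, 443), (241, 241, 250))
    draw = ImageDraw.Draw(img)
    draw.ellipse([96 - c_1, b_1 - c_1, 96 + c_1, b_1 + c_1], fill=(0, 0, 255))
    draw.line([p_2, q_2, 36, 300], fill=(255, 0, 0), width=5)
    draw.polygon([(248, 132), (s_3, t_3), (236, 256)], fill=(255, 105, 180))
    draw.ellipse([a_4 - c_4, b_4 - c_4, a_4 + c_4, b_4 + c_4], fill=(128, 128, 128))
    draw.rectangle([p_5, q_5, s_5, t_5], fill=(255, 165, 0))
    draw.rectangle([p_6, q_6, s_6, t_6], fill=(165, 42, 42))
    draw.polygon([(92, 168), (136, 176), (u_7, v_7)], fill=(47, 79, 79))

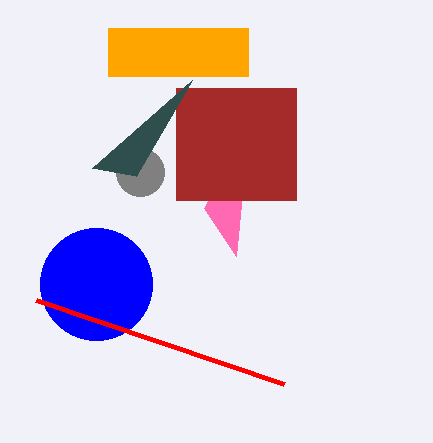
b_1 = 284
c_1 = 56
p_2 = 284
q_2 = 384
s_3 = 204
t_3 = 208
a_4 = 140
b_4 = 172
c_4 = 24
p_5 = 108
q_5 = 28
s_5 = 248
t_5 = 76
p_6 = 176
q_6 = 88
s_6 = 296
t_6 = 200
u_7 = 192
v_7 = 80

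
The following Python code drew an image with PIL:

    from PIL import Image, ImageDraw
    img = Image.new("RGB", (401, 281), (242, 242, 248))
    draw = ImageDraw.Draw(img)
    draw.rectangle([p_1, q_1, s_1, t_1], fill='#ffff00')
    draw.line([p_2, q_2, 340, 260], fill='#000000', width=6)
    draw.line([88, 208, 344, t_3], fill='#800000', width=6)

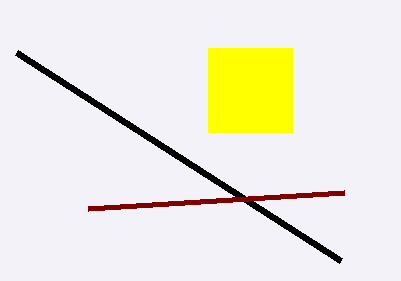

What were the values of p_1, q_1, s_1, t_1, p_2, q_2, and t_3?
p_1 = 208
q_1 = 48
s_1 = 292
t_1 = 132
p_2 = 16
q_2 = 52
t_3 = 192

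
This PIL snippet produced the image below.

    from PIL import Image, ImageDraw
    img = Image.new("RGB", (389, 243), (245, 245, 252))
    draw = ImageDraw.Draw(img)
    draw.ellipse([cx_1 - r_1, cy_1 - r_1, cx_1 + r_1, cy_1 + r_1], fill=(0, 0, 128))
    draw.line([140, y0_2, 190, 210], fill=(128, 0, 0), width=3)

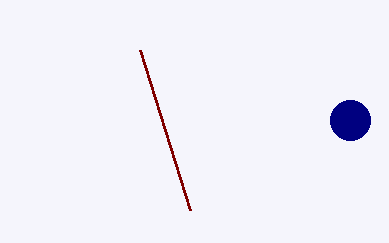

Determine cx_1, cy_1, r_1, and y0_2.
cx_1 = 350; cy_1 = 120; r_1 = 20; y0_2 = 50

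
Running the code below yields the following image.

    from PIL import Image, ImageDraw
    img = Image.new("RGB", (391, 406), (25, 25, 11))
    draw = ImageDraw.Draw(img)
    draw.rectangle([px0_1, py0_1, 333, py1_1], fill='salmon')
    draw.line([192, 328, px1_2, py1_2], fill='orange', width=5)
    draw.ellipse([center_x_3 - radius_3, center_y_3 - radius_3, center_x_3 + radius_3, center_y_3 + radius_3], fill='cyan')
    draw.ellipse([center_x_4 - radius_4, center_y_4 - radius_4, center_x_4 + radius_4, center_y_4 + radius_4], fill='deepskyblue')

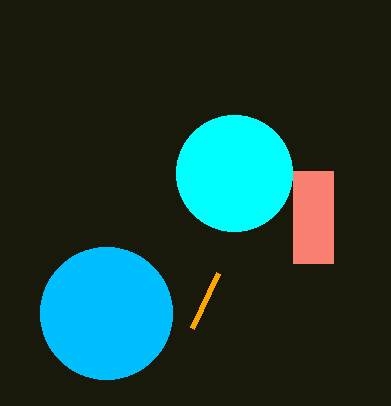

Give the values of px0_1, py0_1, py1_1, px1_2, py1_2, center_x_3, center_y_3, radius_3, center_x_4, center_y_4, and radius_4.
px0_1 = 293
py0_1 = 171
py1_1 = 263
px1_2 = 218
py1_2 = 273
center_x_3 = 234
center_y_3 = 173
radius_3 = 58
center_x_4 = 106
center_y_4 = 313
radius_4 = 66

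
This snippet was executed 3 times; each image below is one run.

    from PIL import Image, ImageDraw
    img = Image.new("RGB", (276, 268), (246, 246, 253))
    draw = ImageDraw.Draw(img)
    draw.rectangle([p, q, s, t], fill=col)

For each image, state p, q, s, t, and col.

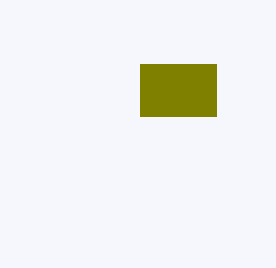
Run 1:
p = 140
q = 64
s = 216
t = 116
col = 'olive'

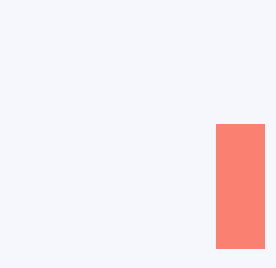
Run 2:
p = 216
q = 124
s = 264
t = 248
col = 'salmon'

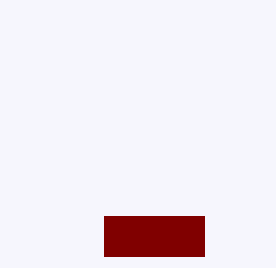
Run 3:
p = 104; q = 216; s = 204; t = 256; col = 'maroon'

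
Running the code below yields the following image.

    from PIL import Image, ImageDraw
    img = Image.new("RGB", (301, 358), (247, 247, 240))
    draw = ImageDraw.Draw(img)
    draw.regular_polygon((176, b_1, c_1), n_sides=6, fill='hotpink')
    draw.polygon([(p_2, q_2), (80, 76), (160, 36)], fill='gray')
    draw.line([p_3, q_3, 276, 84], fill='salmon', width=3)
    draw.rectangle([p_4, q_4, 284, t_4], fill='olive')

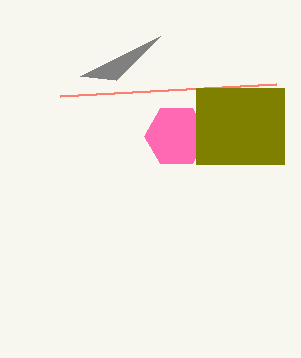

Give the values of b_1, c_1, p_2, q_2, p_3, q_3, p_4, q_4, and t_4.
b_1 = 136; c_1 = 32; p_2 = 116; q_2 = 80; p_3 = 60; q_3 = 96; p_4 = 196; q_4 = 88; t_4 = 164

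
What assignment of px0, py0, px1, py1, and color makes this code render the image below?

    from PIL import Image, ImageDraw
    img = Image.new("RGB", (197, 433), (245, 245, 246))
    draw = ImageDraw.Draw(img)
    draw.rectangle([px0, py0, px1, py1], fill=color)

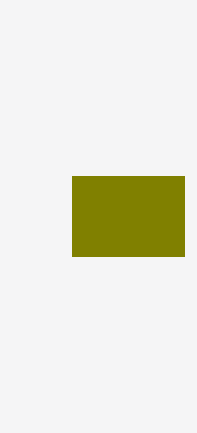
px0 = 72; py0 = 176; px1 = 184; py1 = 256; color = 'olive'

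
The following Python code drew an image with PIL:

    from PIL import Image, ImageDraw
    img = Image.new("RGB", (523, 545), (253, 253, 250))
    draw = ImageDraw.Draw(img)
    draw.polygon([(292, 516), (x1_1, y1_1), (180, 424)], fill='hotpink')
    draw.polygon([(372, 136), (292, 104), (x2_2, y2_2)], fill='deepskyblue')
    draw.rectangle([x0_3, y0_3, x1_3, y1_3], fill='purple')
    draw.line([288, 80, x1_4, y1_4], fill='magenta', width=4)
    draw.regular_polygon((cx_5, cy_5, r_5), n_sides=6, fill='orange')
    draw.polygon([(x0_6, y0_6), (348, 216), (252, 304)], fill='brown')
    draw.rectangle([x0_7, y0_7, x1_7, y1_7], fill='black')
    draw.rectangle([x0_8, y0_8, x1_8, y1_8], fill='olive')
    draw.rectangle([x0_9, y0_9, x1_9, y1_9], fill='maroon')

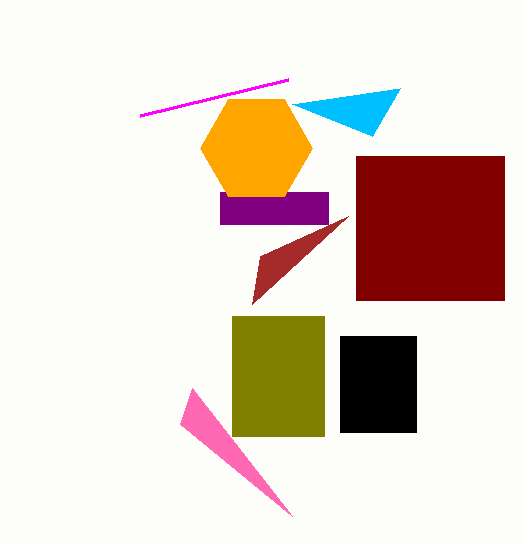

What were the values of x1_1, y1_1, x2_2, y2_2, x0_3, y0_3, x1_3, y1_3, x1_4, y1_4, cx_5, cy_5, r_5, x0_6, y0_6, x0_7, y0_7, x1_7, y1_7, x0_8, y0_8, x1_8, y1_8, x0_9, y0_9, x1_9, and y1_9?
x1_1 = 192
y1_1 = 388
x2_2 = 400
y2_2 = 88
x0_3 = 220
y0_3 = 192
x1_3 = 328
y1_3 = 224
x1_4 = 140
y1_4 = 116
cx_5 = 256
cy_5 = 148
r_5 = 56
x0_6 = 260
y0_6 = 256
x0_7 = 340
y0_7 = 336
x1_7 = 416
y1_7 = 432
x0_8 = 232
y0_8 = 316
x1_8 = 324
y1_8 = 436
x0_9 = 356
y0_9 = 156
x1_9 = 504
y1_9 = 300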